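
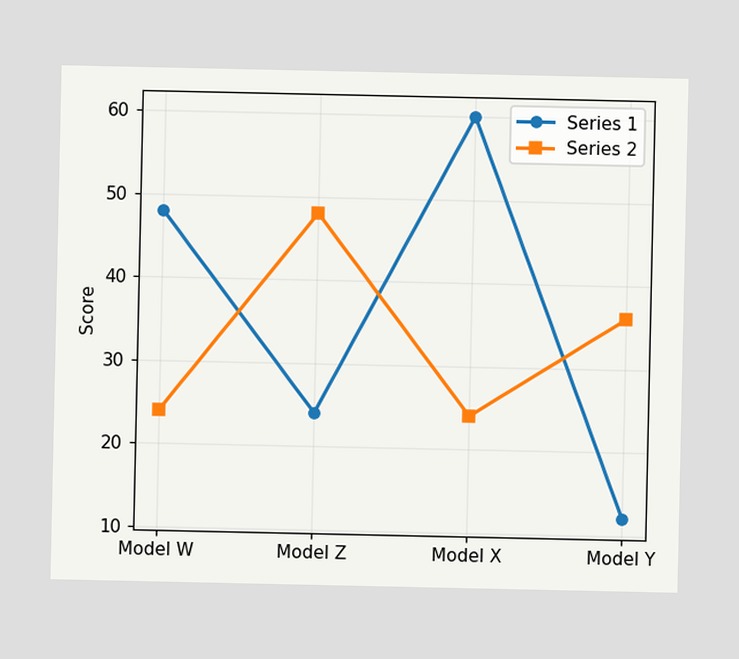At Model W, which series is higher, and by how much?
At Model W, Series 1 sits above the other line by 24.

Series 1, by 24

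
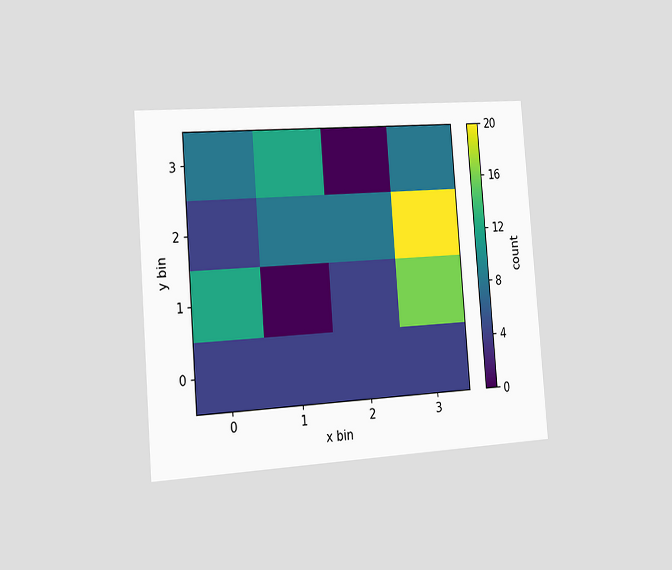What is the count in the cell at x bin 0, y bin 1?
12

The chart is tilted about 4° counter-clockwise and viewed slightly from the left. Matching the cell (0, 1) against the colorbar gives 12.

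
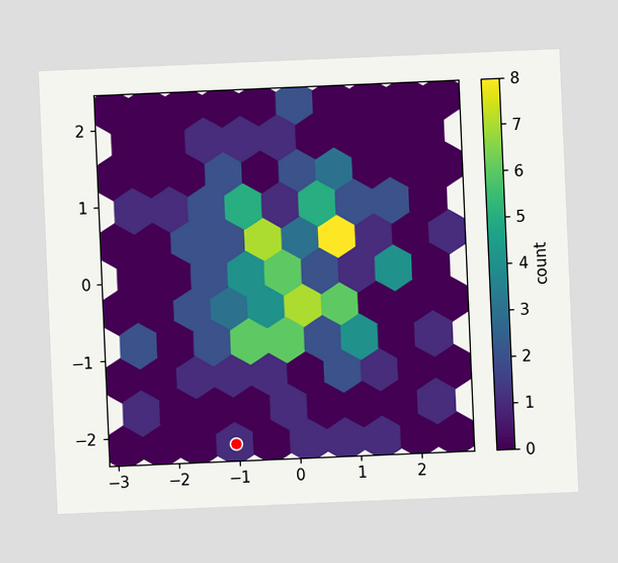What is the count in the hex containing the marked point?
The chart is tilted about 2° counter-clockwise. The marked hex reads 1 on the colorbar.

1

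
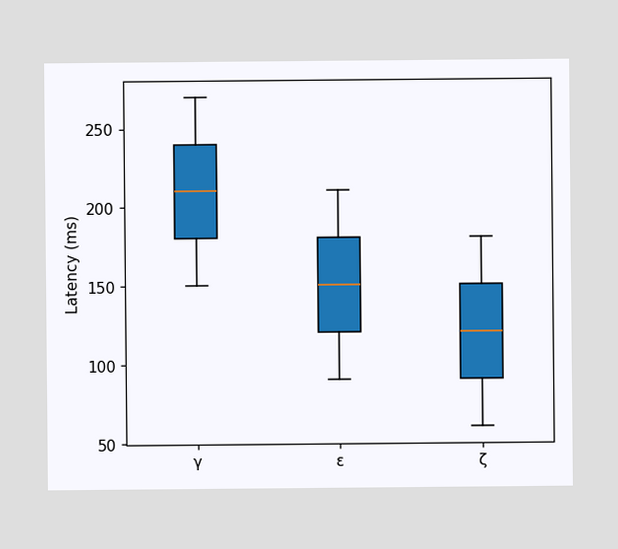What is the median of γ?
The median line in the γ box sits at 210ms.

210ms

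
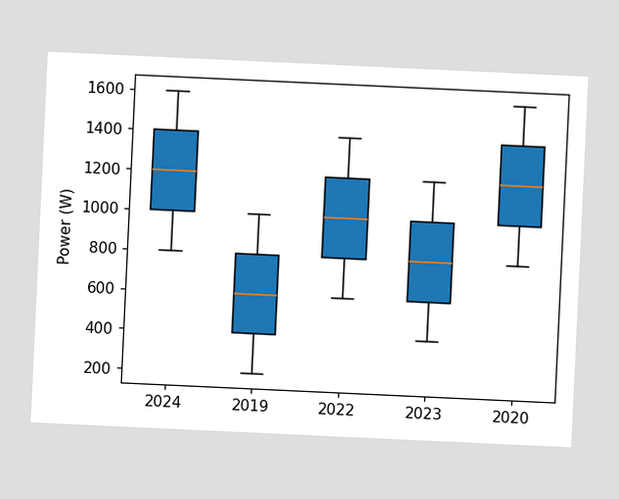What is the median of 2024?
The chart is tilted about 3° clockwise. The median line in the 2024 box sits at 1200W.

1200W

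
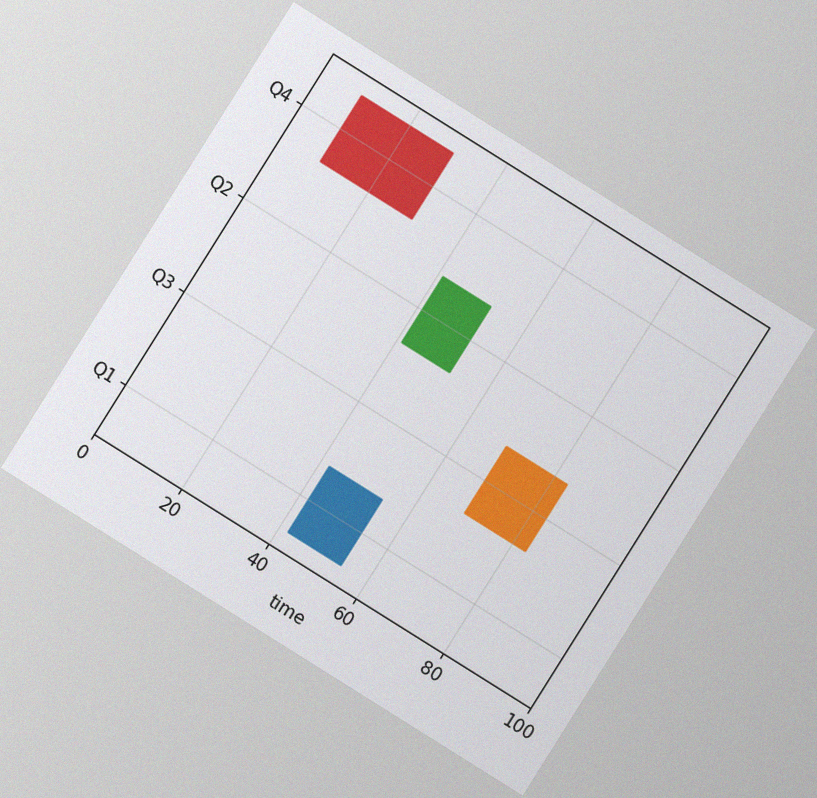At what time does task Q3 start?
69

The chart is tilted about 32° clockwise, with some photo noise. The Q3 bar begins at t=69.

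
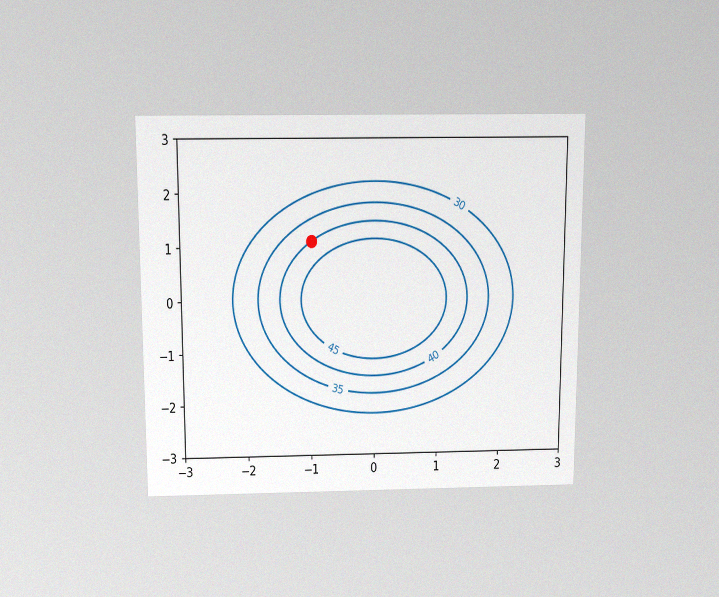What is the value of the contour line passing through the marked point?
40

The chart is viewed slightly from above, with some photo noise. The marked point sits on the contour labelled 40.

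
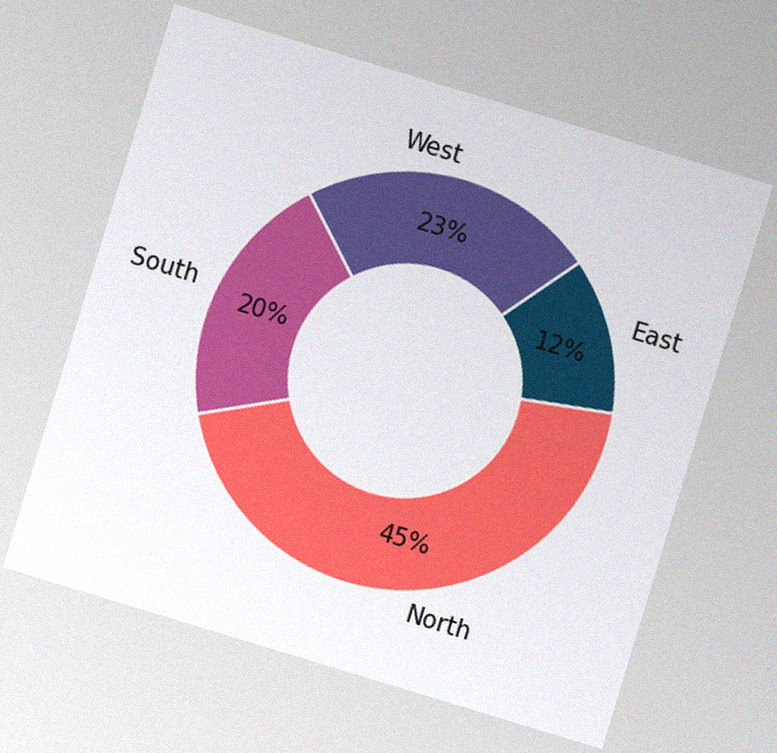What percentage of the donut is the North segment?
The chart is tilted about 17° clockwise, with some photo noise. The North segment takes up 45% of the ring.

45%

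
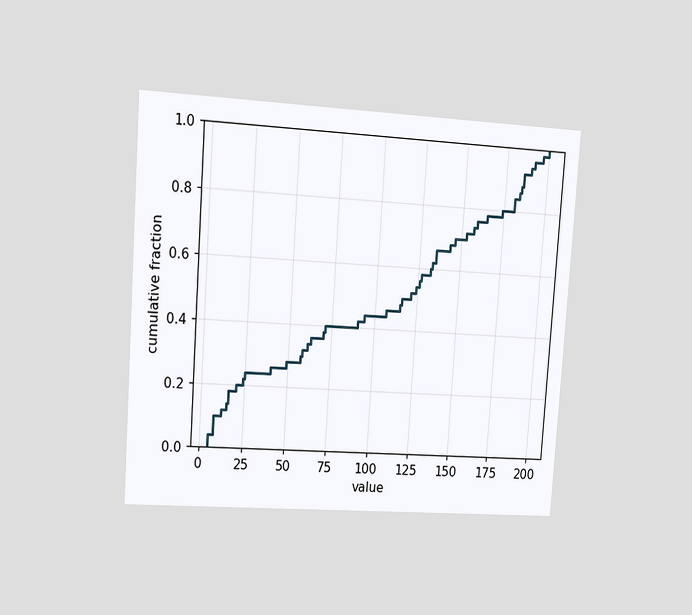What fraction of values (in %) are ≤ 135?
66%

The chart is tilted about 4° clockwise and viewed at a slight angle. At x=135 the ECDF step is at 66%.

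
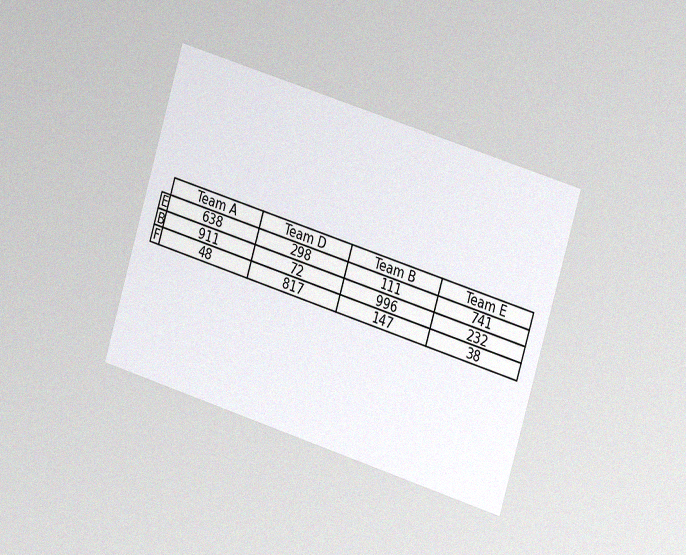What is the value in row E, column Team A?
638

The chart is tilted about 17° clockwise and viewed slightly from the right, with some photo noise. The (E, Team A) cell reads 638.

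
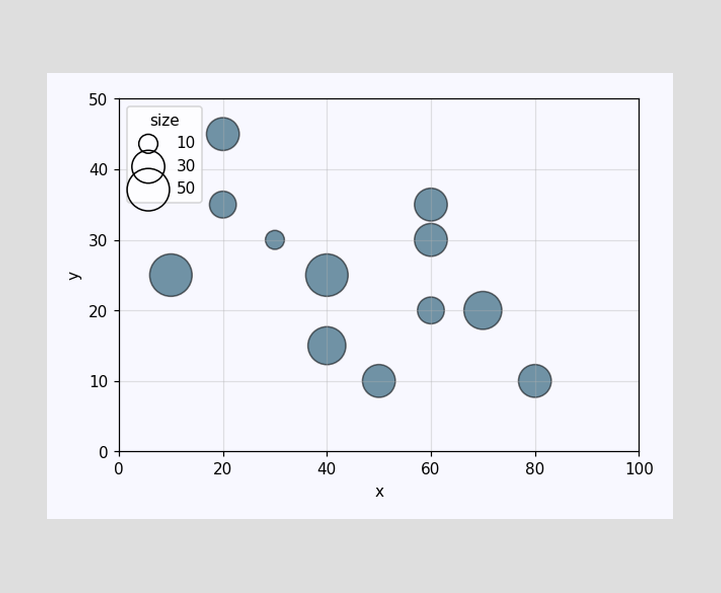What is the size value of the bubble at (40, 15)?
Matching the bubble at (40, 15) against the size legend gives 40.

40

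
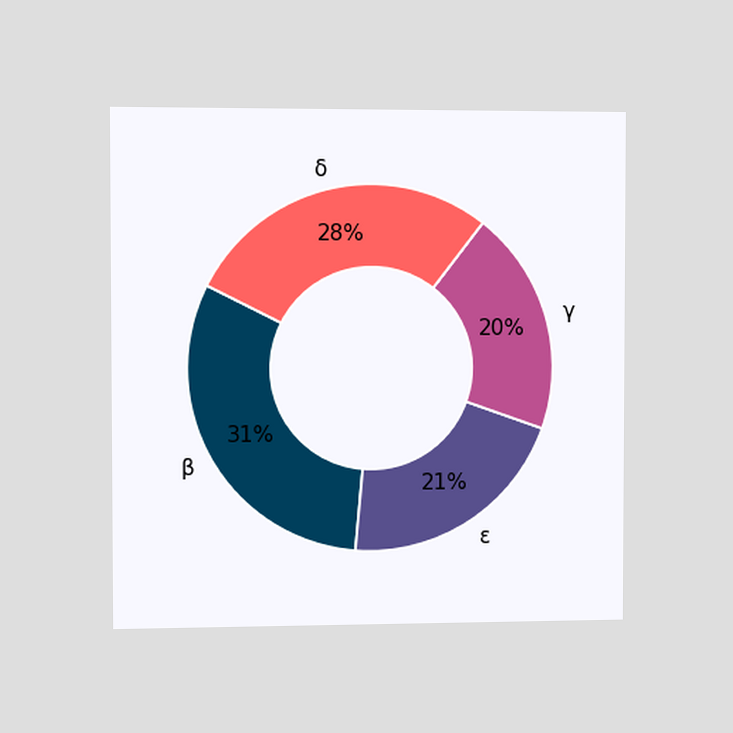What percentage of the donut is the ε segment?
The chart is viewed slightly from the left. The ε segment takes up 21% of the ring.

21%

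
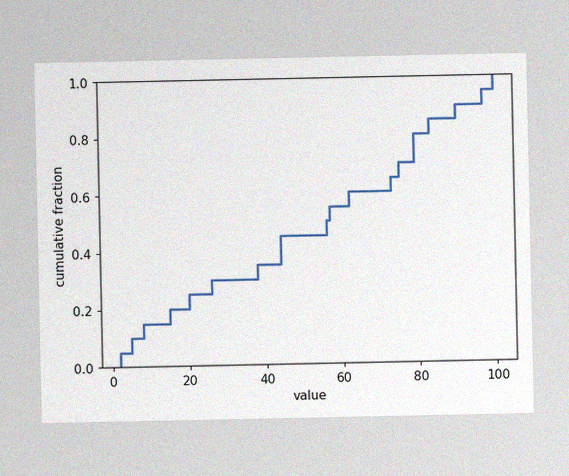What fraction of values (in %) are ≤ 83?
The image has some photo noise and uneven lighting. At x=83 the ECDF step is at 85%.

85%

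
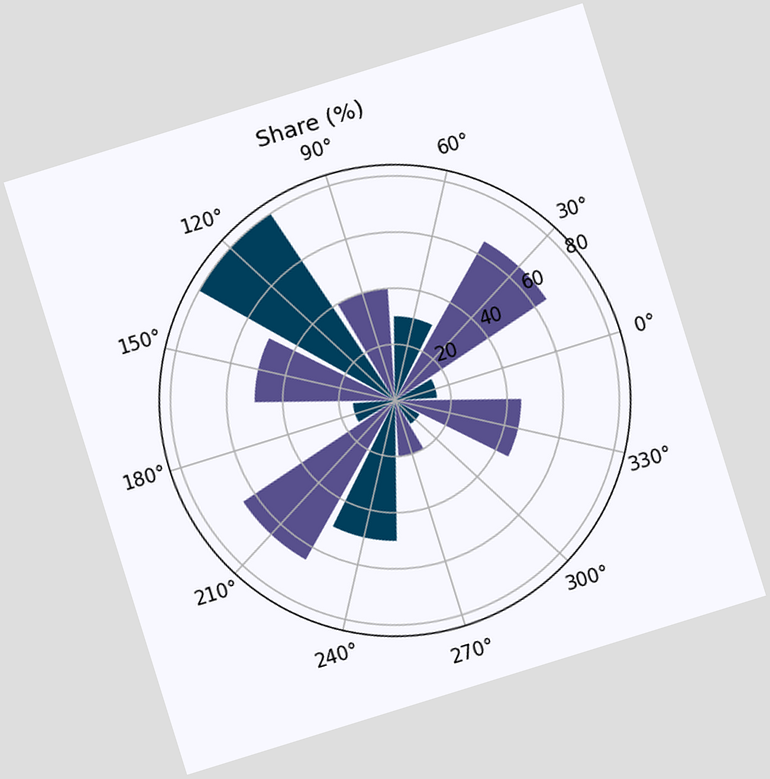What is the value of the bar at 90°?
40%

The chart is tilted about 17° counter-clockwise. The bar at 90° reaches 40% on the radial axis.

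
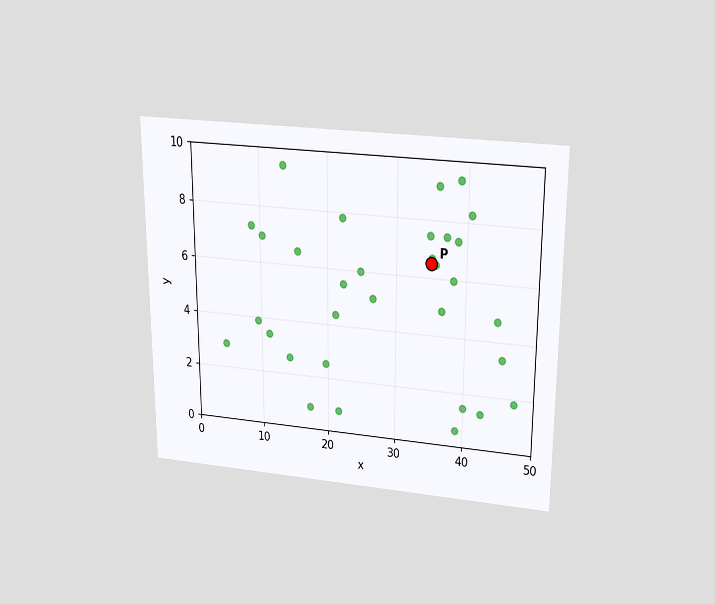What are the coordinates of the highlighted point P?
(35, 6.5)

The chart is viewed slightly from above. Following the gridlines from P to each axis, P sits at (35, 6.5).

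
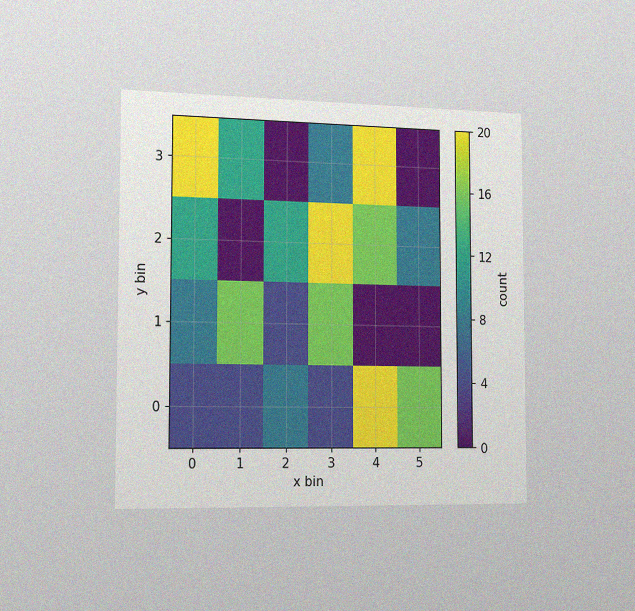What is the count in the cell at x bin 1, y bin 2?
0

The chart is viewed slightly from the left, with some photo noise. Matching the cell (1, 2) against the colorbar gives 0.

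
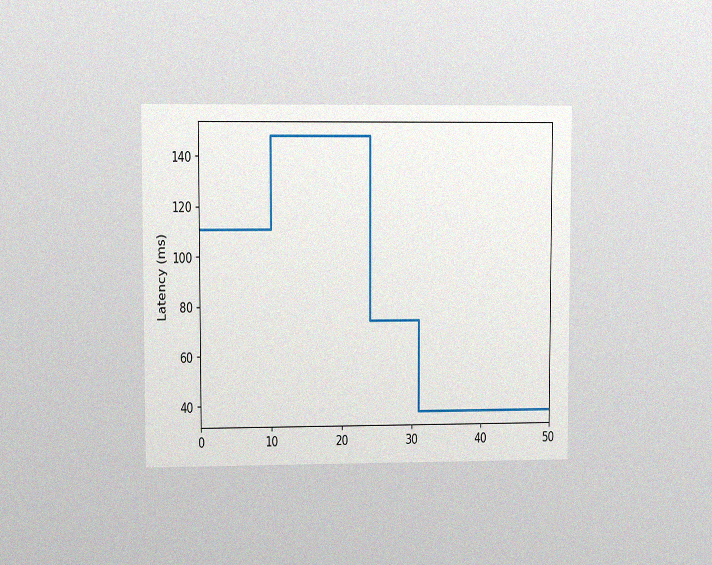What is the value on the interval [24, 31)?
74ms

The chart is viewed at a slight angle, with some photo noise. On [24, 31) the step sits at 74ms.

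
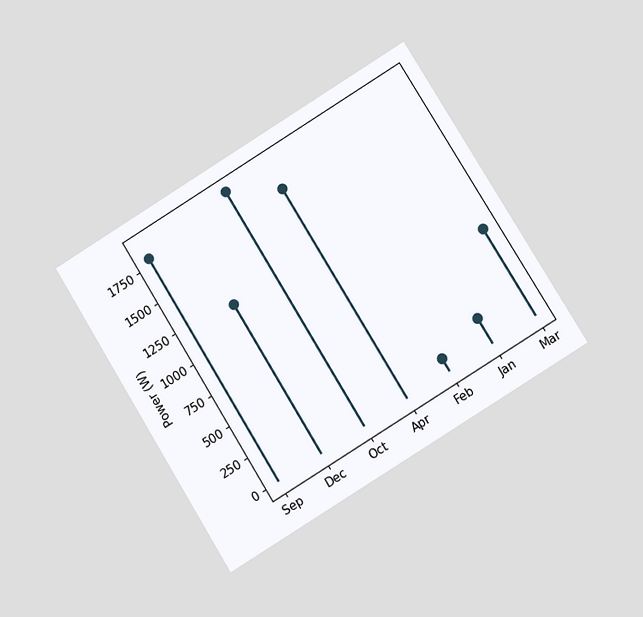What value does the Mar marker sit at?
700W

The chart is tilted about 32° counter-clockwise and viewed at a slight angle. The Mar marker sits at 700W.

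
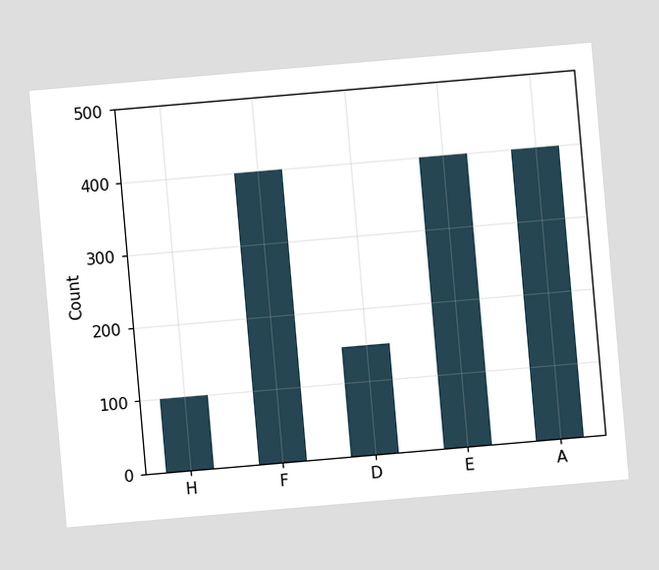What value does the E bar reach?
The chart is tilted about 5° counter-clockwise. Reading along the chart's y-axis, the E bar reaches 400.

400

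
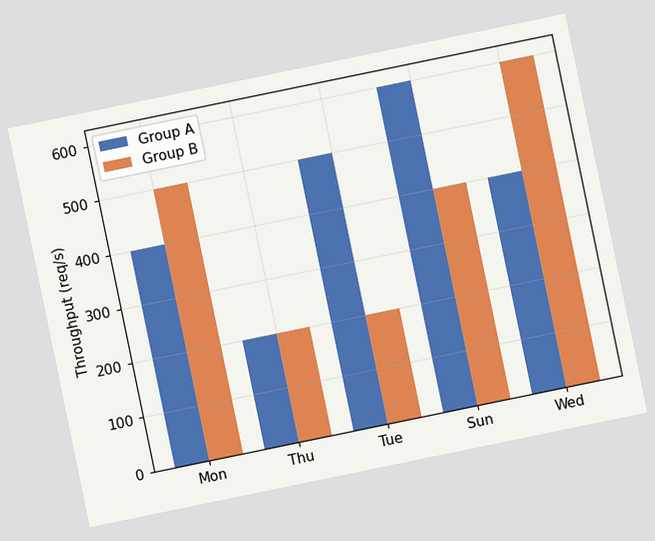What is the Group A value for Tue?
500req/s

The chart is tilted about 12° counter-clockwise. The Group A bar at Tue reaches 500req/s on the y-axis.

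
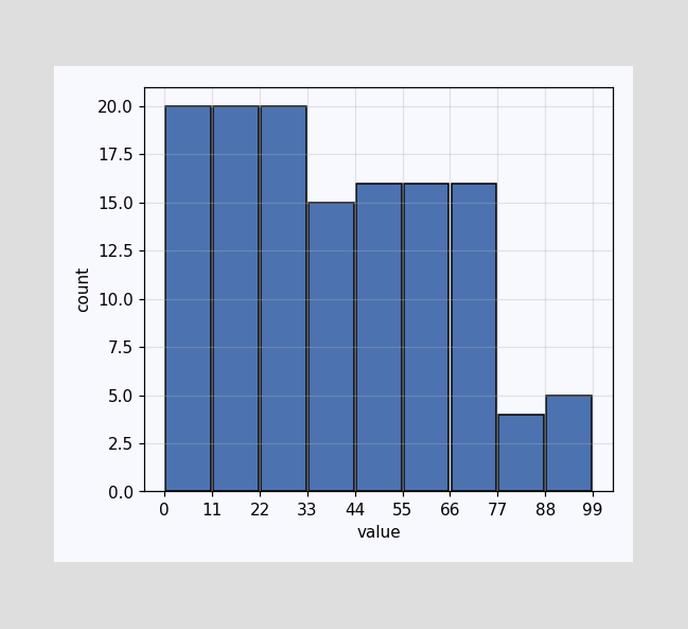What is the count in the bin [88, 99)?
5

The [88, 99) bin has height 5.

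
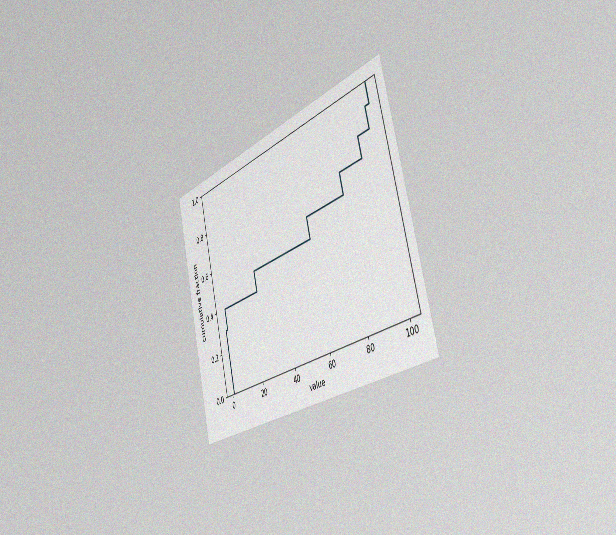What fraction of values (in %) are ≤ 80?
70%

The chart is tilted about 14° counter-clockwise and viewed slightly from the right, with some photo noise. At x=80 the ECDF step is at 70%.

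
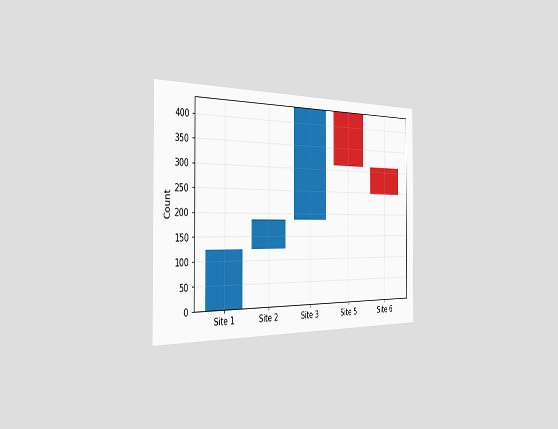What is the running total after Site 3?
The chart is viewed slightly from the left. After Site 3 the running total reaches 434.

434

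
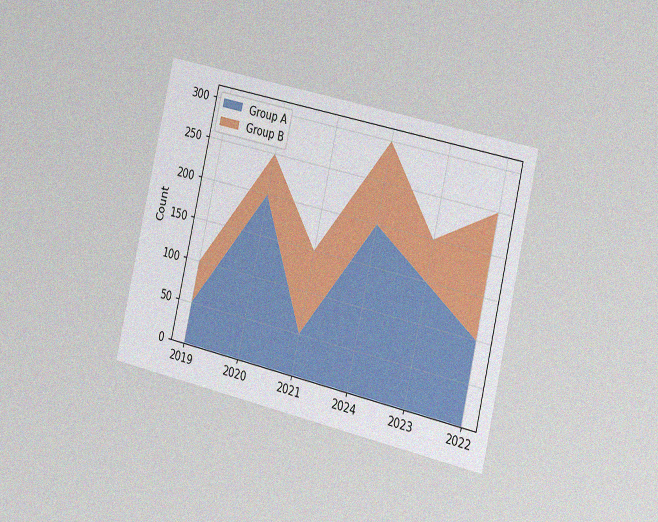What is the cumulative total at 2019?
100

The chart is tilted about 13° clockwise and viewed slightly from the right, with some photo noise. The stacked total at 2019 reaches 100.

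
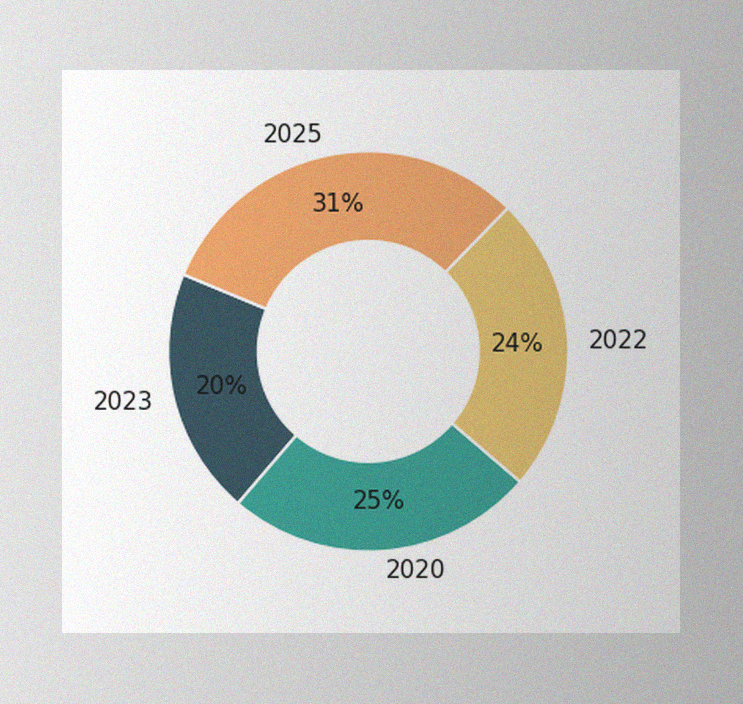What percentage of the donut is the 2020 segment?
25%

The image has some photo noise and uneven lighting. The 2020 segment takes up 25% of the ring.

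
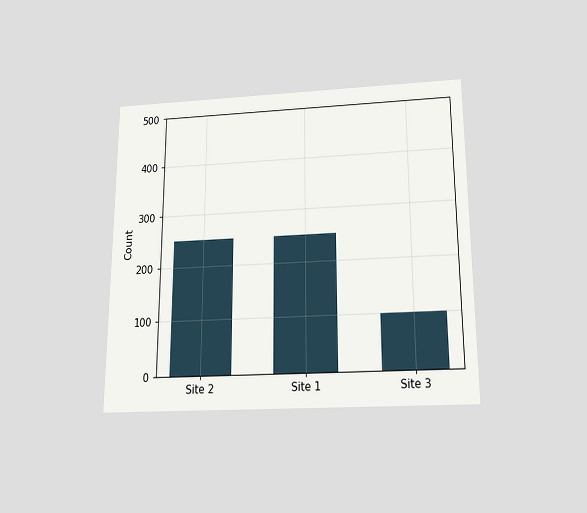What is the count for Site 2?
250

The chart is viewed slightly from below. Reading along the chart's y-axis, the Site 2 bar reaches 250.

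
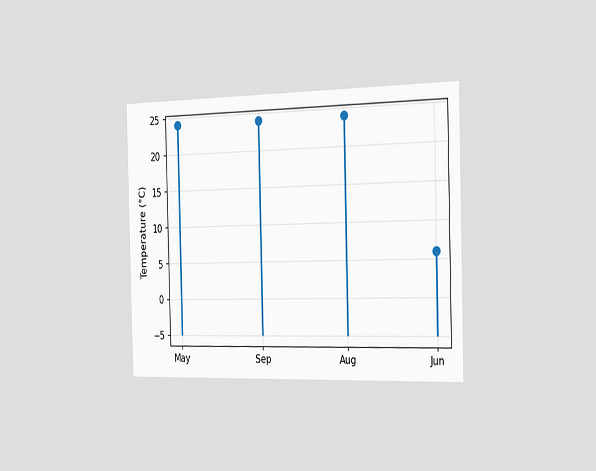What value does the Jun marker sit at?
The chart is viewed slightly from the right. The Jun marker sits at 6°C.

6°C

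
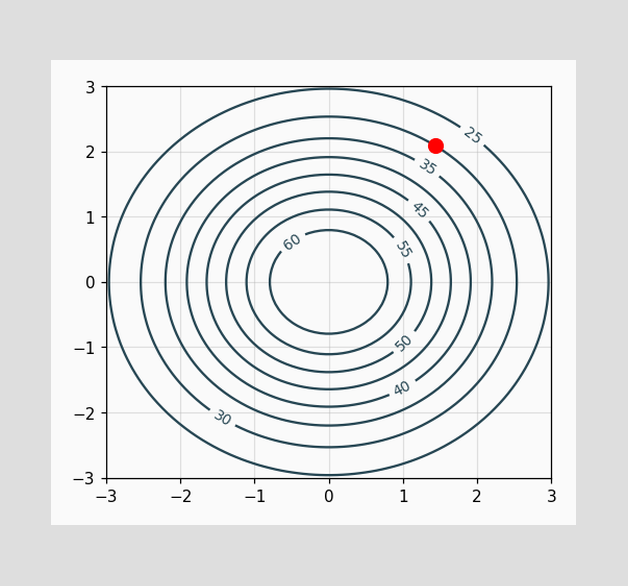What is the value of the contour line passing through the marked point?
The marked point sits on the contour labelled 30.

30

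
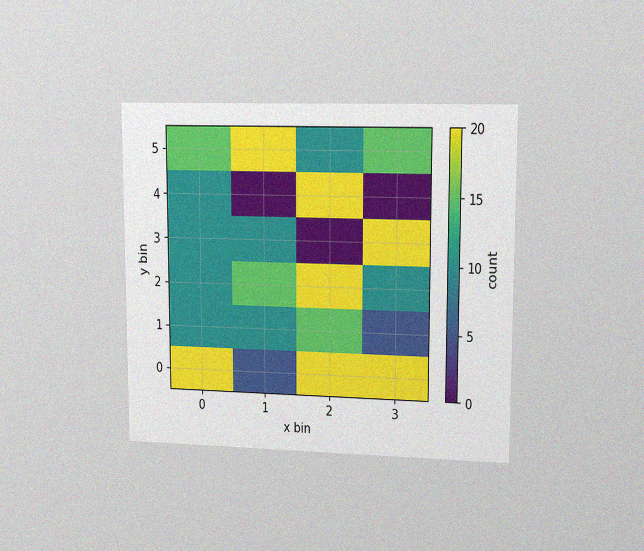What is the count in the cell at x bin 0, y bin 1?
10

The chart is viewed at a slight angle, with some photo noise. Matching the cell (0, 1) against the colorbar gives 10.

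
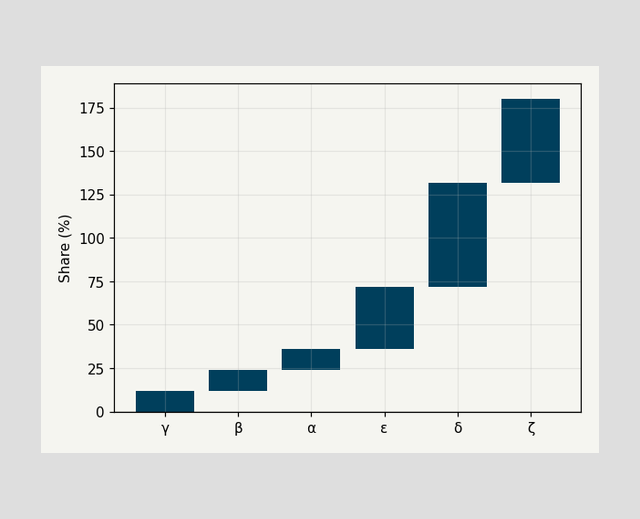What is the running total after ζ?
180%

After ζ the running total reaches 180%.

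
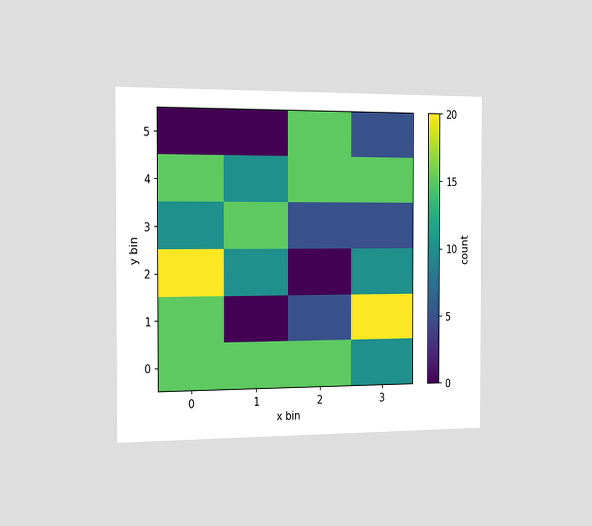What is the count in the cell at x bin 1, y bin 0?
The chart is viewed slightly from the left. Matching the cell (1, 0) against the colorbar gives 15.

15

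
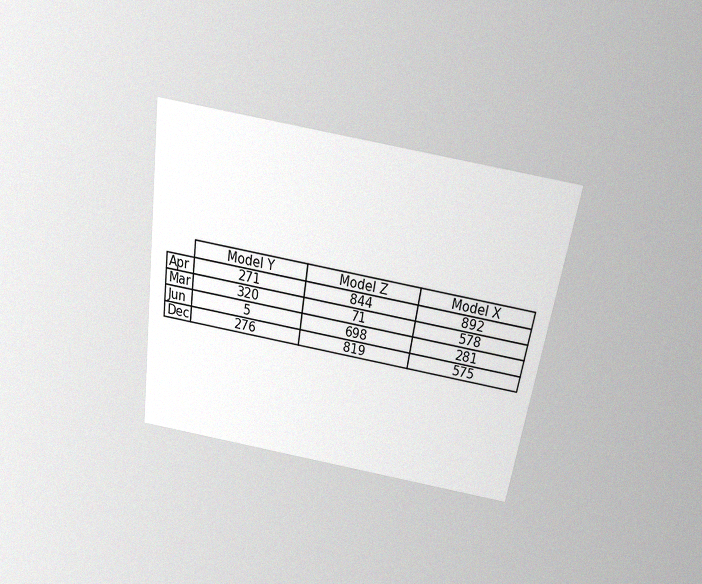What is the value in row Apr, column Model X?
The chart is tilted about 9° clockwise and viewed slightly from above, with some photo noise. The (Apr, Model X) cell reads 892.

892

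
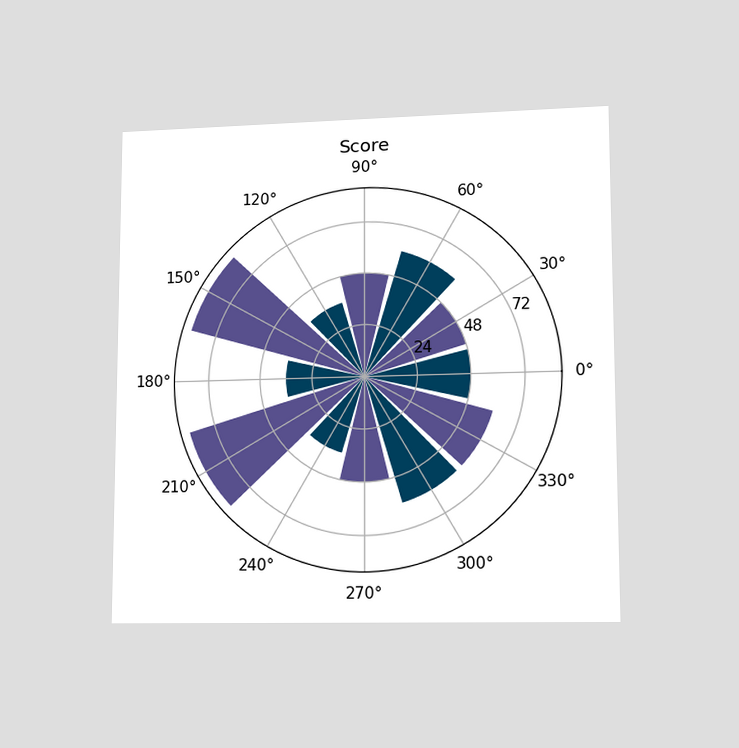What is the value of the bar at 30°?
The chart is viewed at a slight angle. The bar at 30° reaches 48 on the radial axis.

48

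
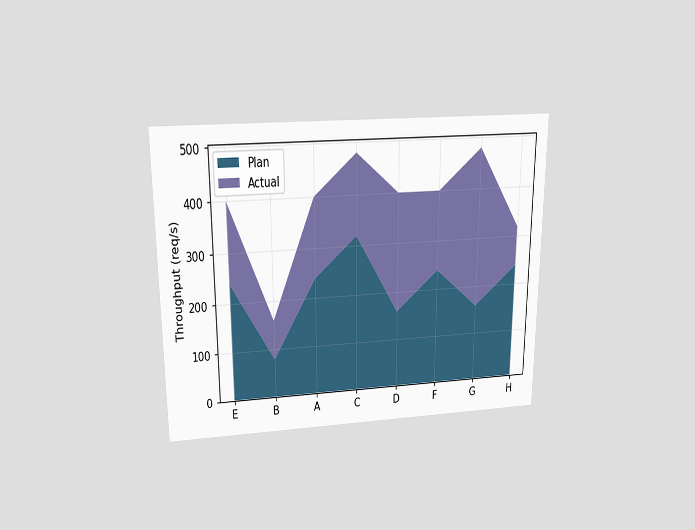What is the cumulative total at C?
The chart is viewed slightly from above. The stacked total at C reaches 480req/s.

480req/s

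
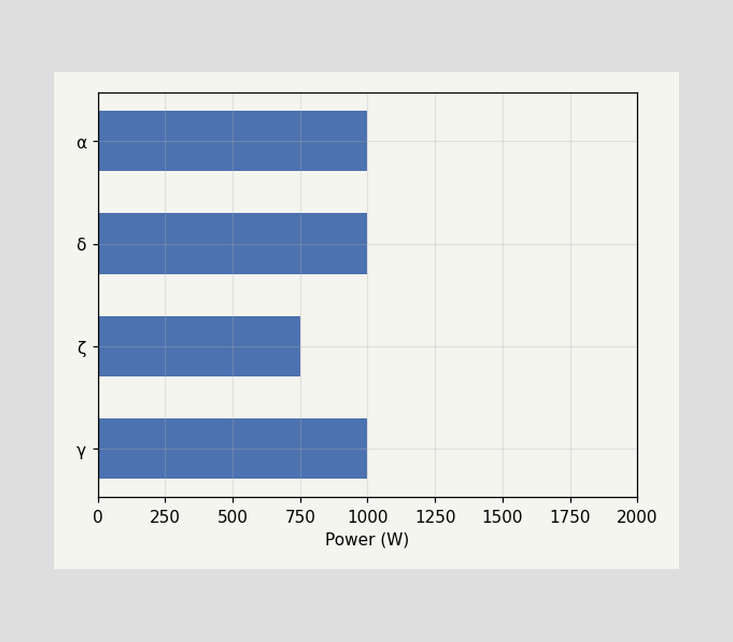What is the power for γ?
Reading along the chart's x-axis, the γ bar reaches 1000W.

1000W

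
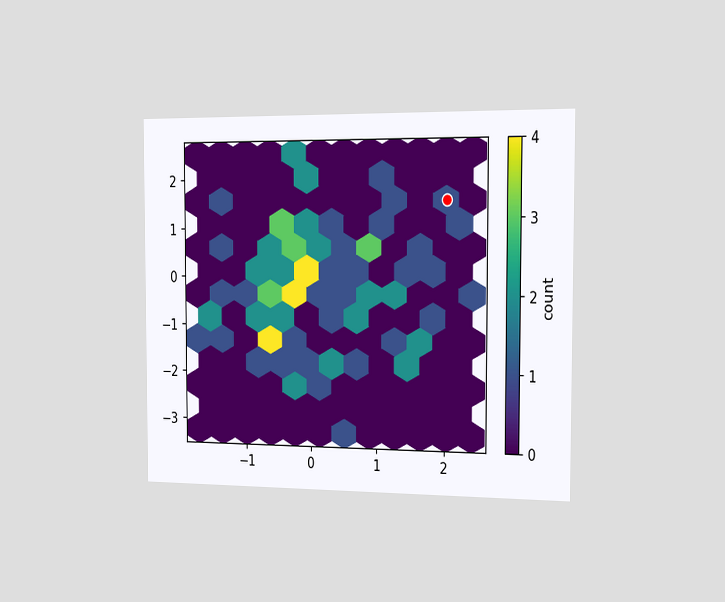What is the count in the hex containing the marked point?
1

The chart is viewed slightly from the right. The marked hex reads 1 on the colorbar.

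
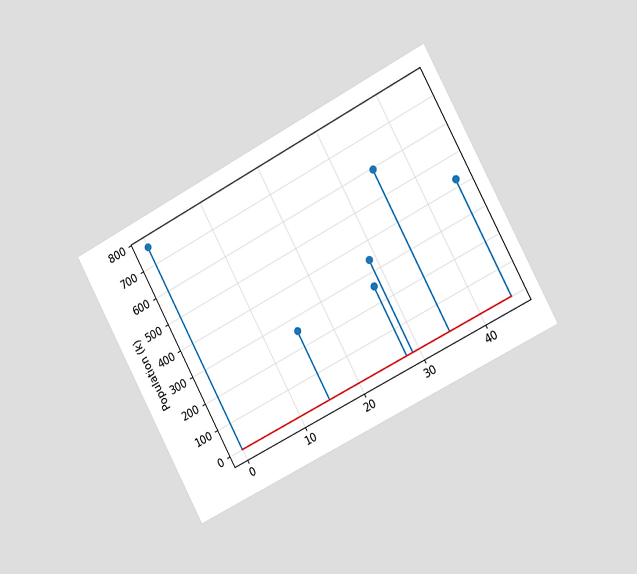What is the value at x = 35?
595k

The chart is tilted about 28° counter-clockwise and viewed slightly from the right. The stem at x=35 reaches 595k.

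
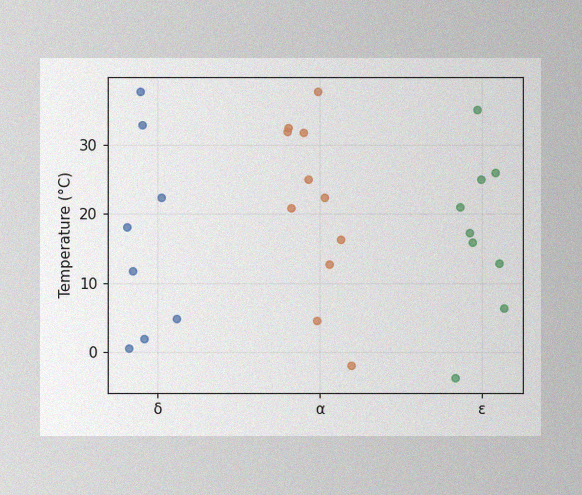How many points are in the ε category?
9

The image has some photo noise and uneven lighting. Counting the markers in the ε column gives 9.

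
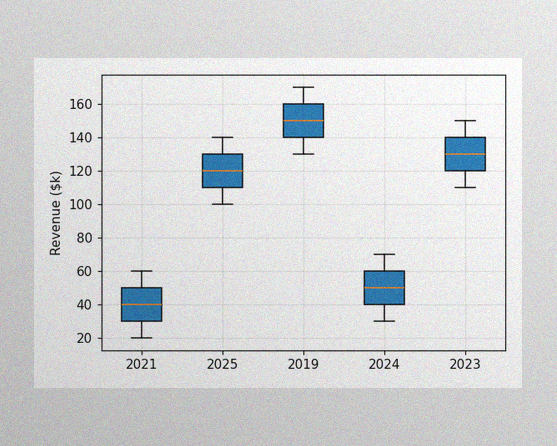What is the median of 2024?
The image has some photo noise and uneven lighting. The median line in the 2024 box sits at $50k.

$50k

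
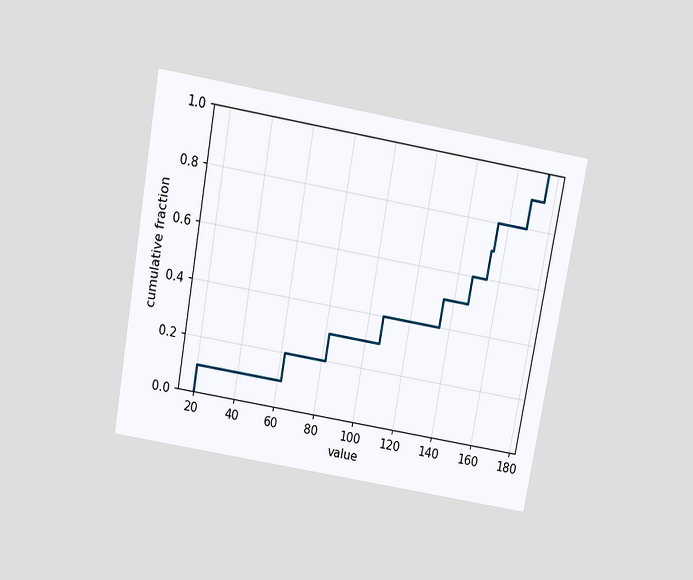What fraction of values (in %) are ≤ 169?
The chart is tilted about 10° clockwise and viewed slightly from above. At x=169 the ECDF step is at 90%.

90%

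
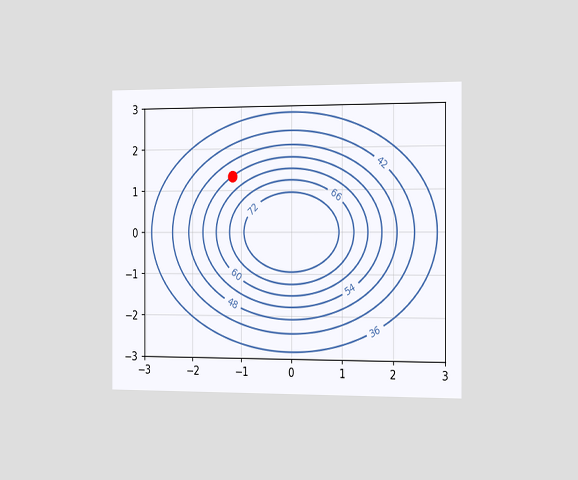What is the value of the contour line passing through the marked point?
54

The chart is viewed slightly from the right. The marked point sits on the contour labelled 54.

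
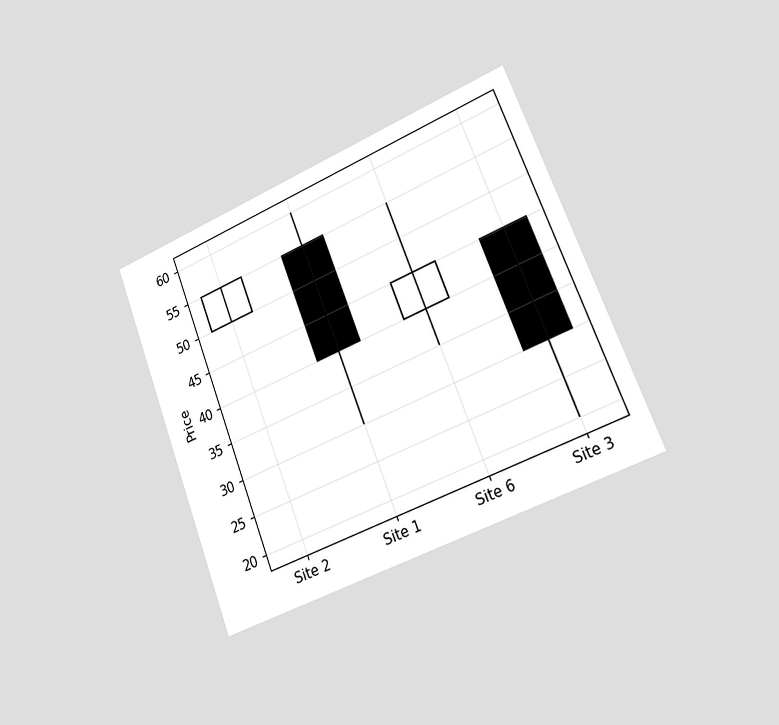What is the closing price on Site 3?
30

The chart is tilted about 21° counter-clockwise and viewed slightly from the right. The Site 3 candle closes at 30.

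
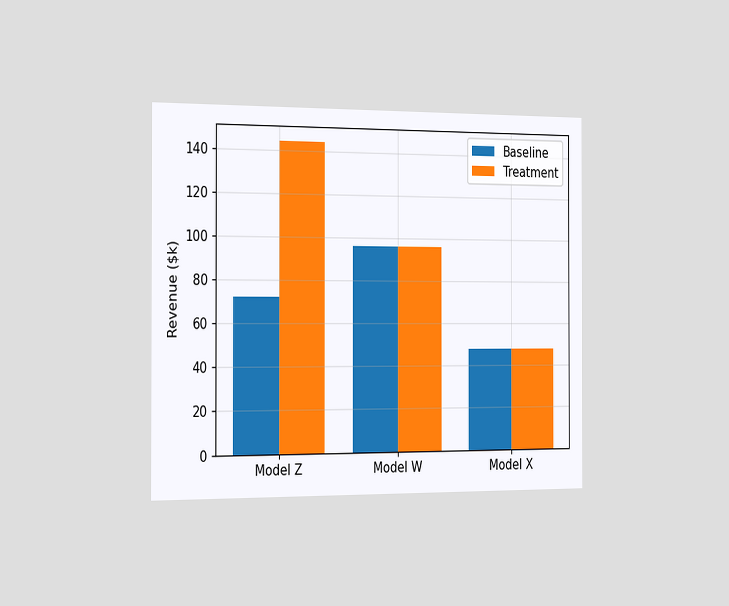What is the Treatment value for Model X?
$48k

The chart is viewed slightly from the left. The Treatment bar at Model X reaches $48k on the y-axis.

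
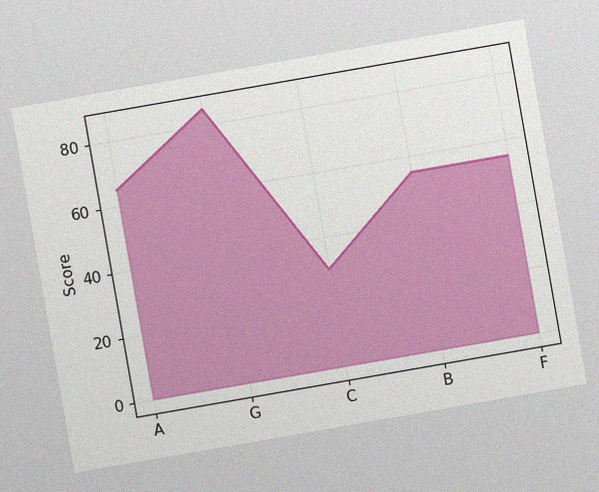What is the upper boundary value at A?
The chart is tilted about 10° counter-clockwise, with some photo noise. At A the upper boundary is at 65.

65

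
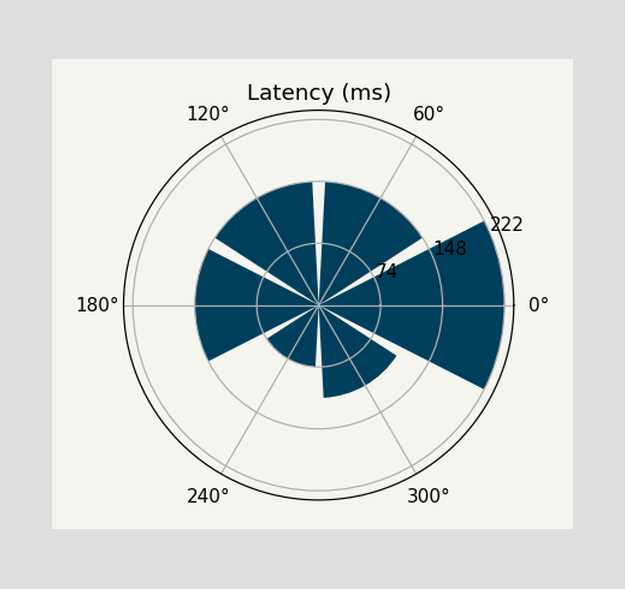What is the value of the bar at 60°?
The bar at 60° reaches 148ms on the radial axis.

148ms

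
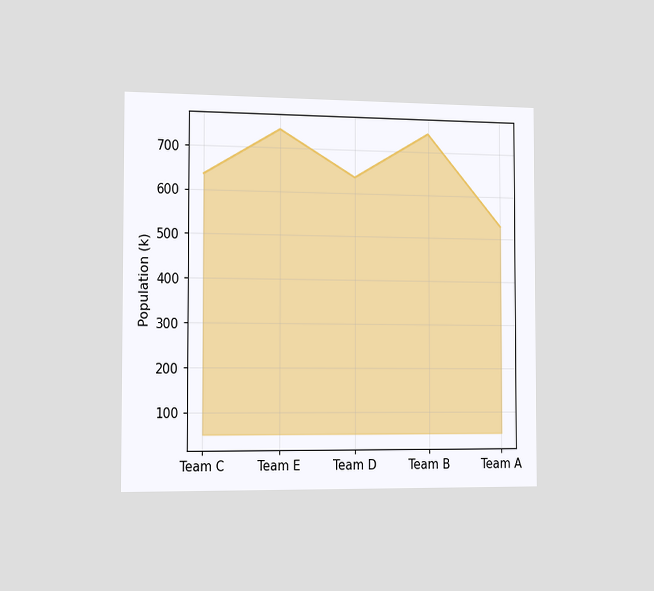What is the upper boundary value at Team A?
530k

The chart is viewed slightly from the left. At Team A the upper boundary is at 530k.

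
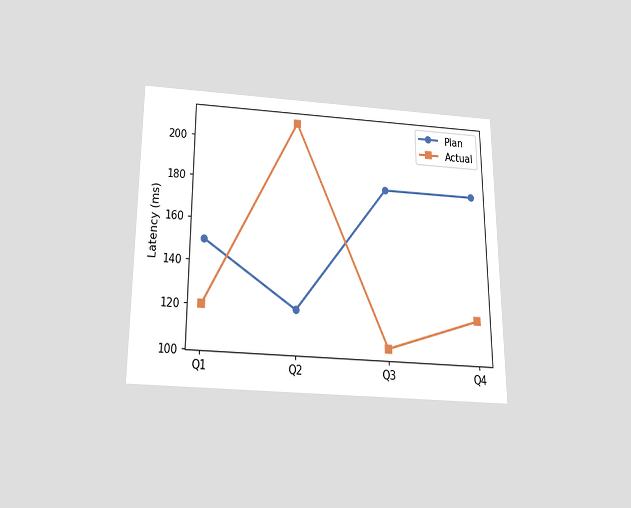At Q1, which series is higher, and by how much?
The chart is viewed slightly from below. At Q1, Plan sits above the other line by 30ms.

Plan, by 30ms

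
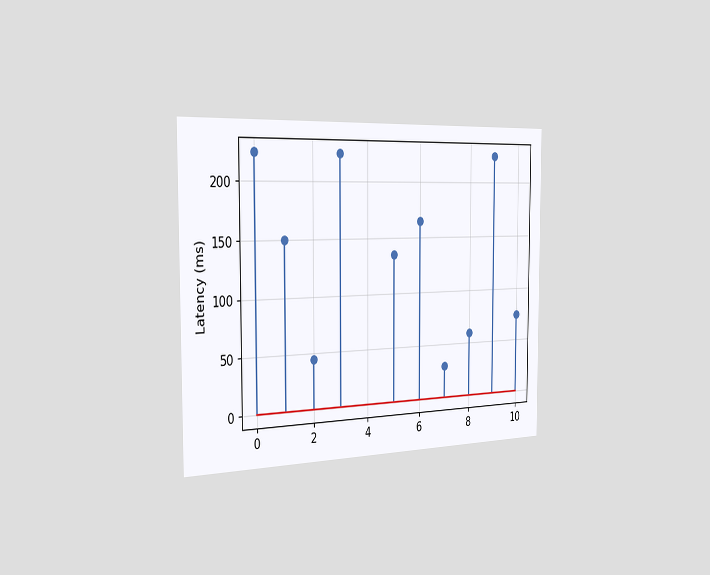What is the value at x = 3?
225ms

The chart is viewed slightly from the left. The stem at x=3 reaches 225ms.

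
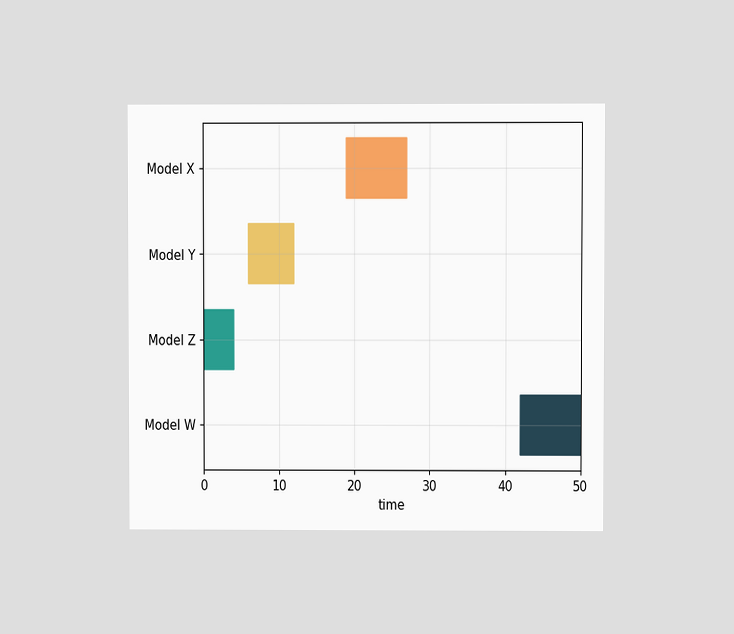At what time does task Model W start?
The chart is viewed at a slight angle. The Model W bar begins at t=42.

42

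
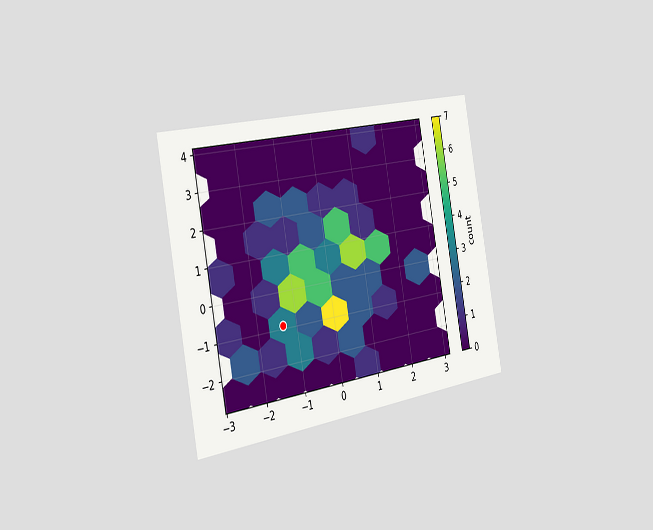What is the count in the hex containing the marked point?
3

The chart is tilted about 11° counter-clockwise and viewed slightly from the left. The marked hex reads 3 on the colorbar.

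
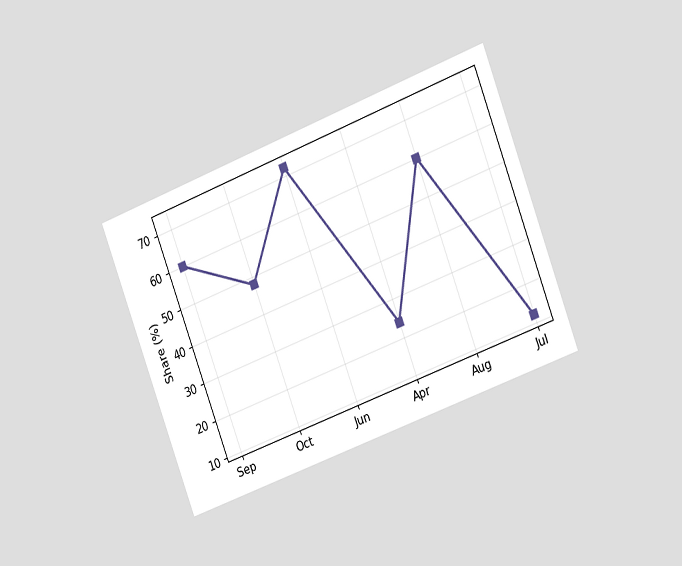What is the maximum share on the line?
72%

The chart is tilted about 21° counter-clockwise and viewed slightly from the right. The highest point is at Jun, and reading across to the y-axis gives 72%.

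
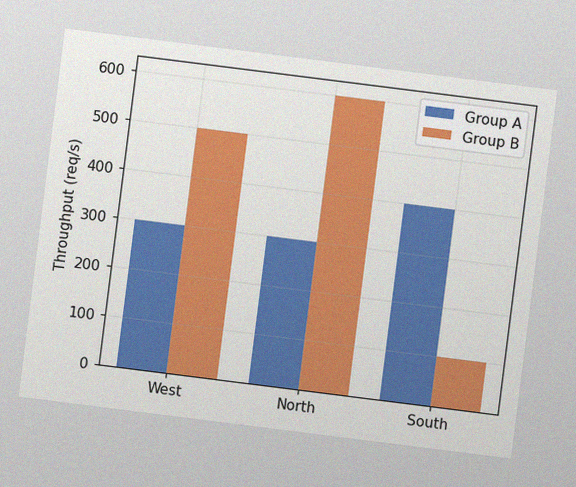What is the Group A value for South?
The chart is tilted about 7° clockwise, with some photo noise. The Group A bar at South reaches 400req/s on the y-axis.

400req/s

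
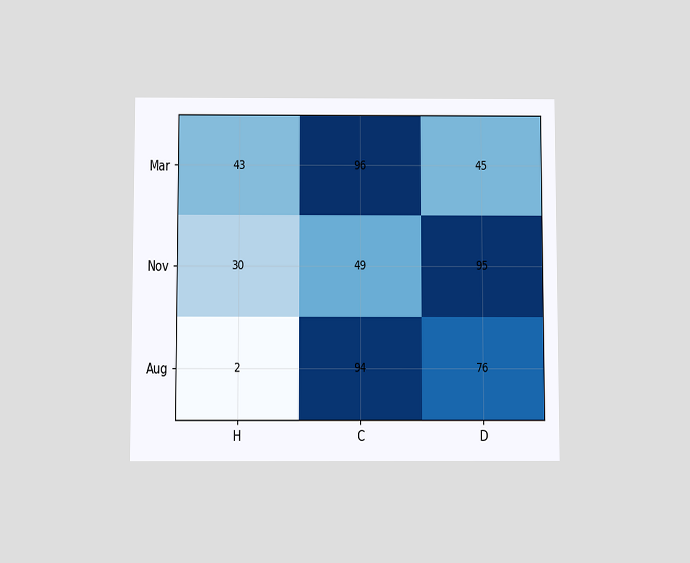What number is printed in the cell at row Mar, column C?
The chart is viewed slightly from below. The (Mar, C) cell reads 96.

96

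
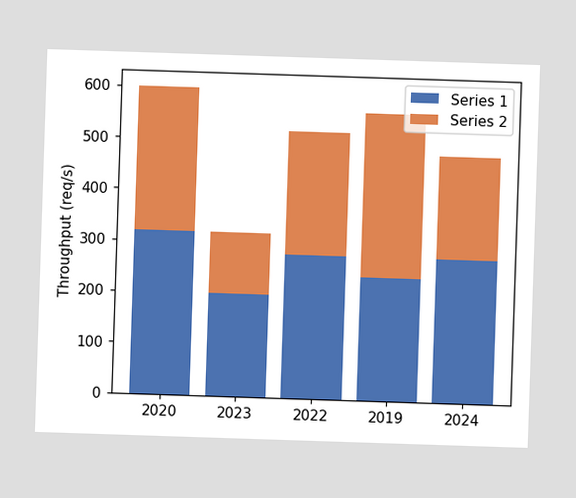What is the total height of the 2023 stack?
320req/s

The 2023 stack's top reaches 320req/s on the y-axis.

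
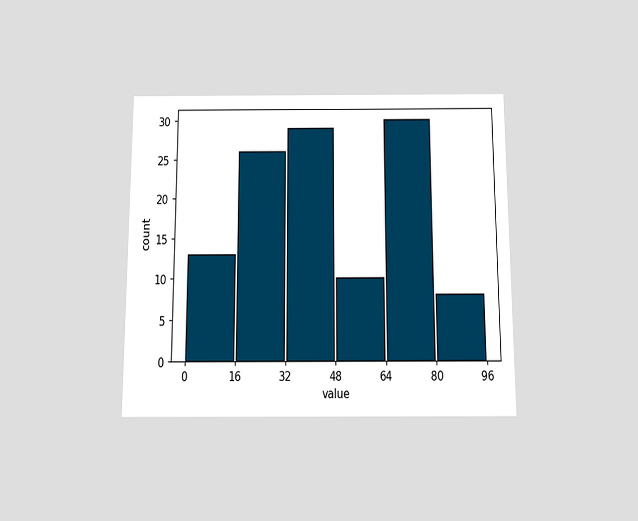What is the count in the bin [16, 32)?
The chart is viewed slightly from below. The [16, 32) bin has height 26.

26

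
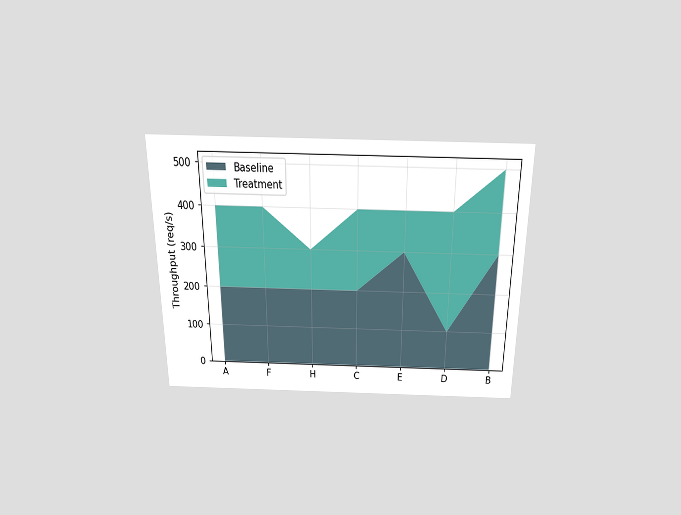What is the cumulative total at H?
300req/s

The chart is viewed slightly from above. The stacked total at H reaches 300req/s.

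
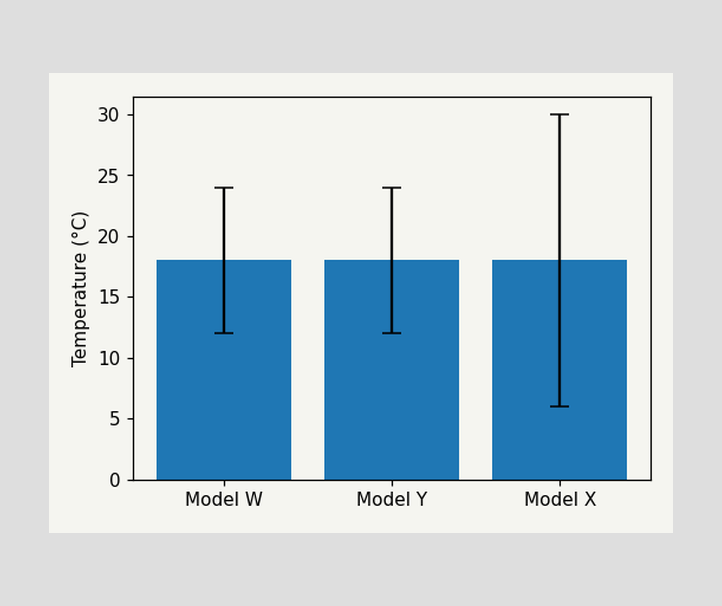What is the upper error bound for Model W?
24°C

The Model W bar's upper whisker reaches 24°C.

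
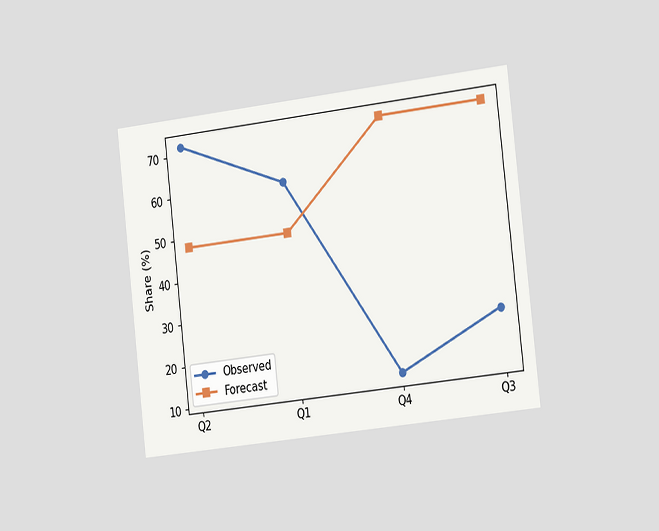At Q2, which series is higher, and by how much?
The chart is tilted about 7° counter-clockwise and viewed slightly from the right. At Q2, Observed sits above the other line by 24%.

Observed, by 24%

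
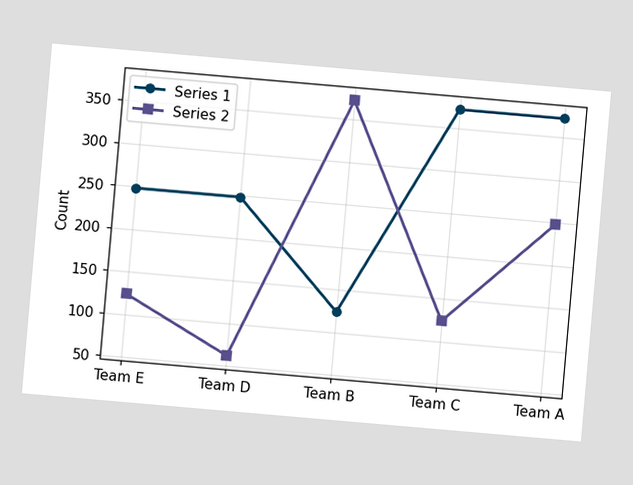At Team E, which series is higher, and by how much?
The chart is tilted about 5° clockwise. At Team E, Series 1 sits above the other line by 124.

Series 1, by 124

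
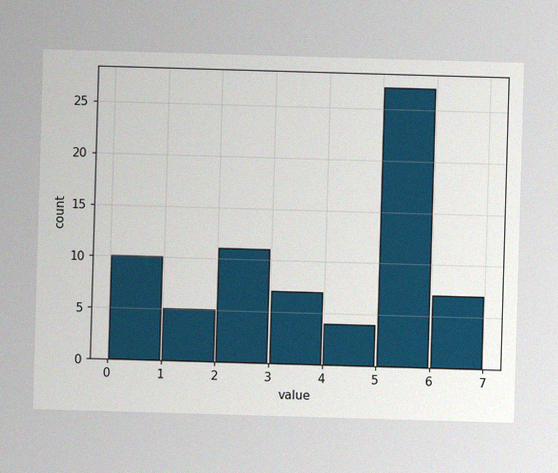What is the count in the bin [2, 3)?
11

The image has some photo noise and uneven lighting. The [2, 3) bin has height 11.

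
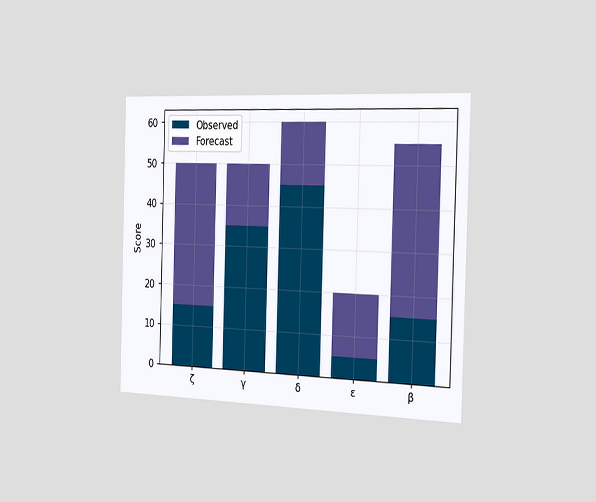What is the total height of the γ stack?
50

The chart is viewed slightly from the right. The γ stack's top reaches 50 on the y-axis.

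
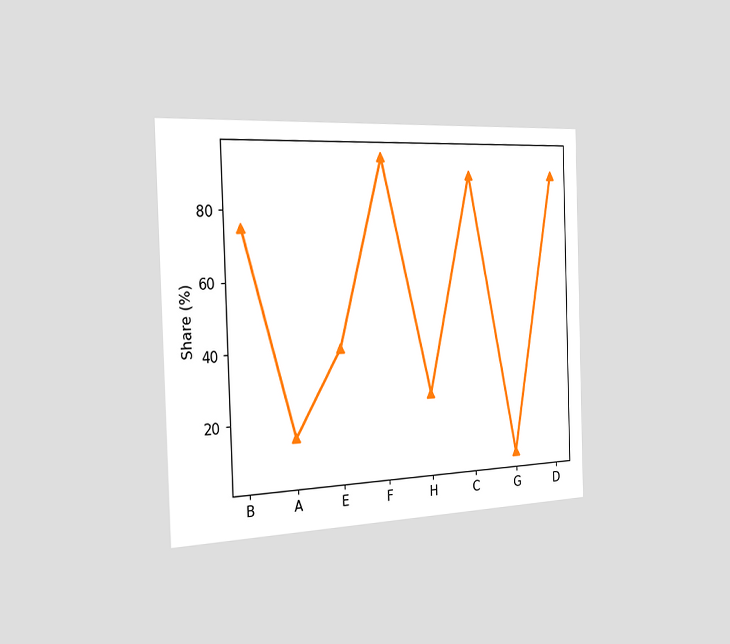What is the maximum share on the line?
The chart is viewed slightly from the left. The highest point is at F, and reading across to the y-axis gives 95%.

95%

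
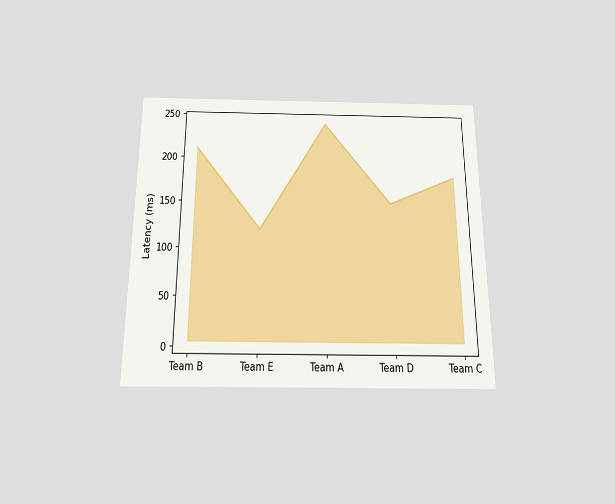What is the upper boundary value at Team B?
210ms

The chart is viewed slightly from below. At Team B the upper boundary is at 210ms.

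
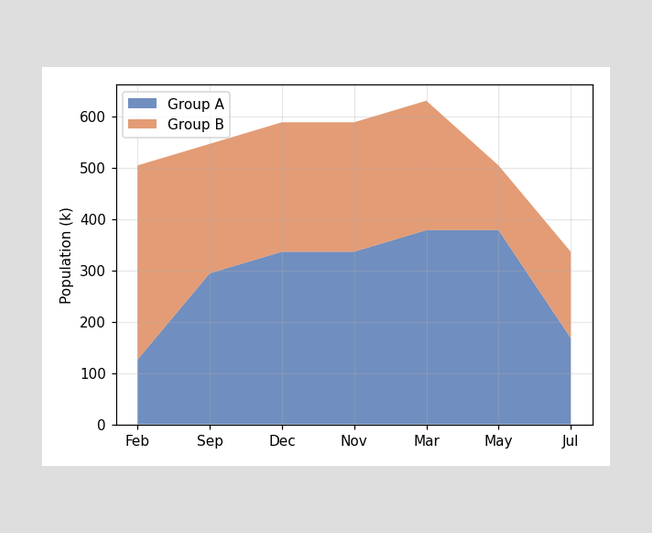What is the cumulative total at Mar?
630k

The stacked total at Mar reaches 630k.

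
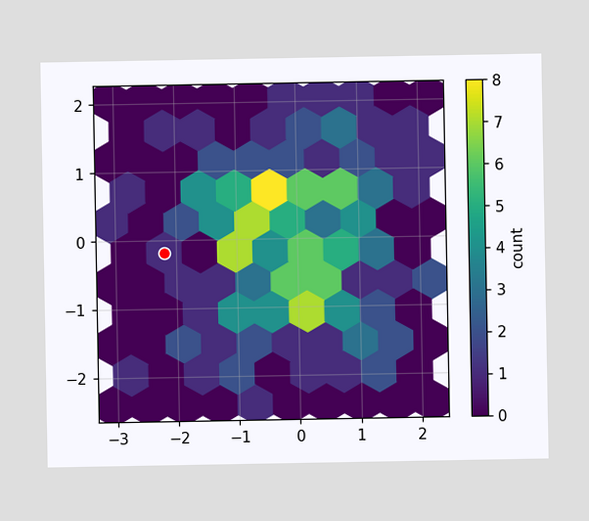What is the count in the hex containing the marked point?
1

The marked hex reads 1 on the colorbar.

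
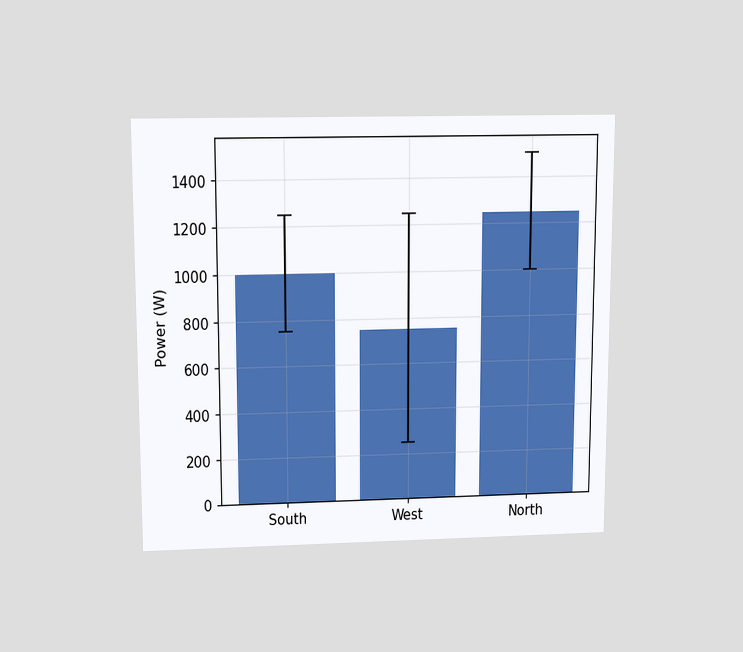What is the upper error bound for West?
The chart is viewed slightly from above. The West bar's upper whisker reaches 1250W.

1250W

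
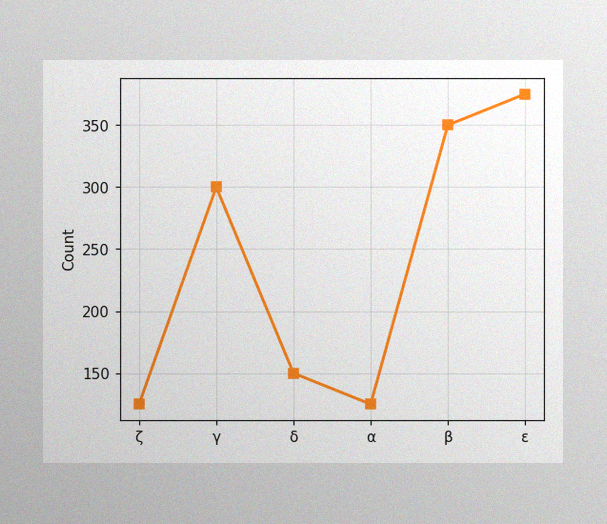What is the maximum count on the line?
The image has some photo noise and uneven lighting. The highest point is at ε, and reading across to the y-axis gives 375.

375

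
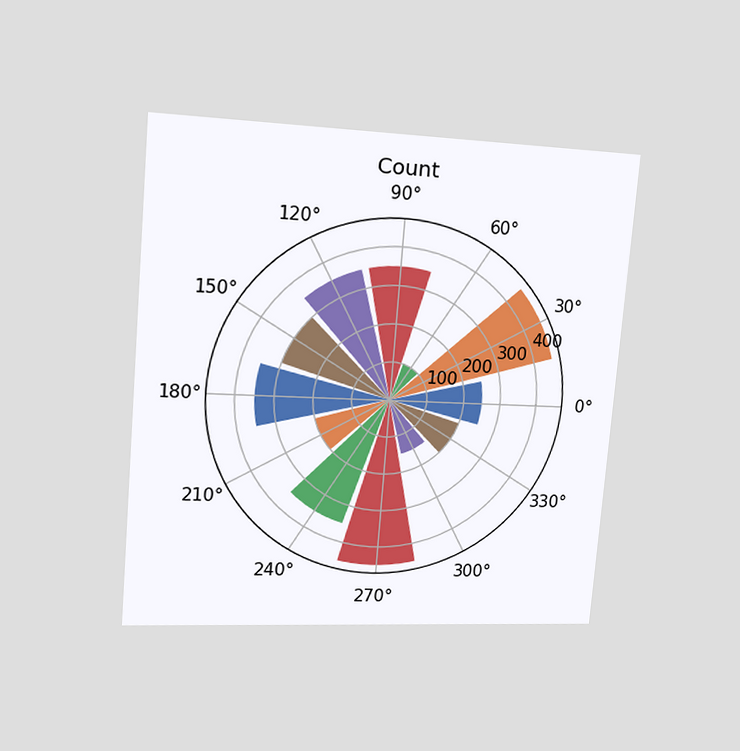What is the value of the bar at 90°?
350

The chart is tilted about 5° clockwise and viewed at a slight angle. The bar at 90° reaches 350 on the radial axis.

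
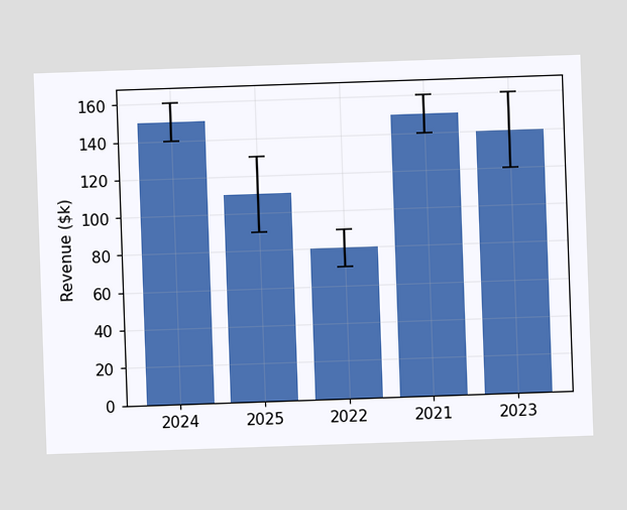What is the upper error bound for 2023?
The 2023 bar's upper whisker reaches $160k.

$160k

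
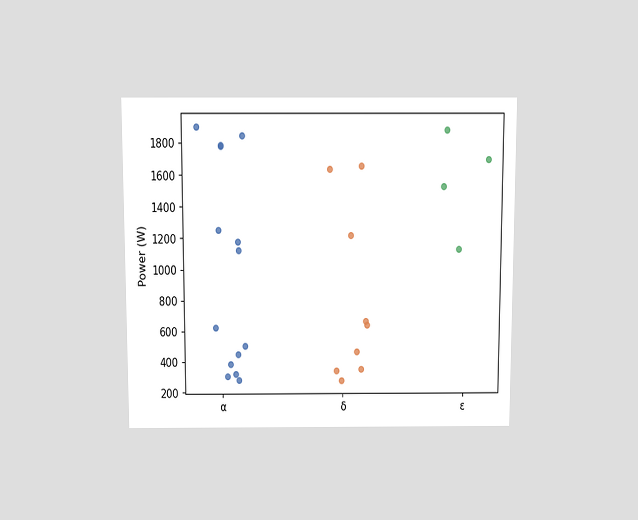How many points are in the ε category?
4

The chart is viewed slightly from above. Counting the markers in the ε column gives 4.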